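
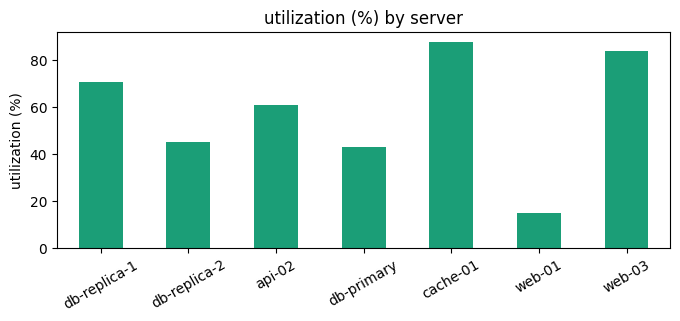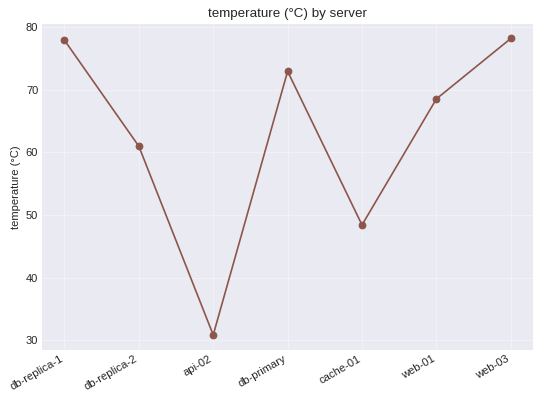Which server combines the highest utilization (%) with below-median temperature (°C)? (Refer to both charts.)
cache-01

Chart 2 median temperature (°C) ≈ 70; below-median servers: db-replica-2, api-02, cache-01. Among those, cache-01 has the highest utilization (%) (≈ 90).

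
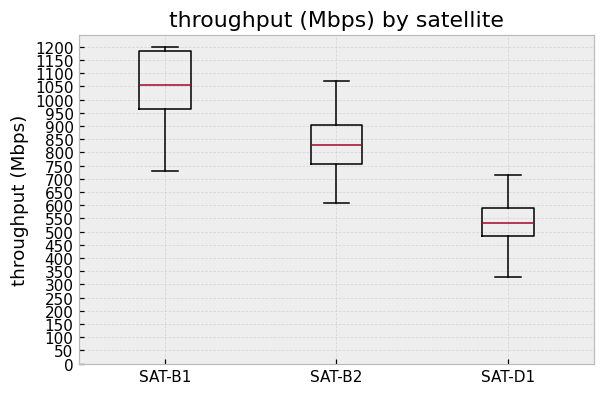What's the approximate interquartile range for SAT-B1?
≈ 250

Q3 ≈ 1200, Q1 ≈ 950; IQR ≈ 250.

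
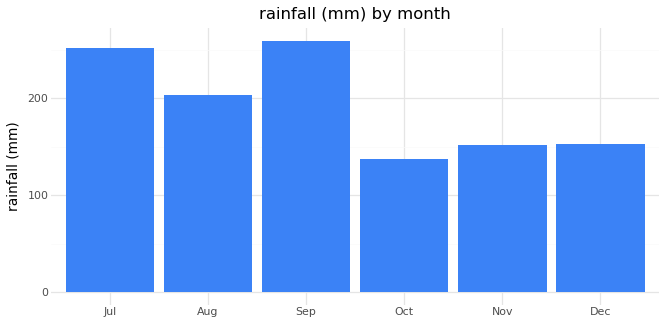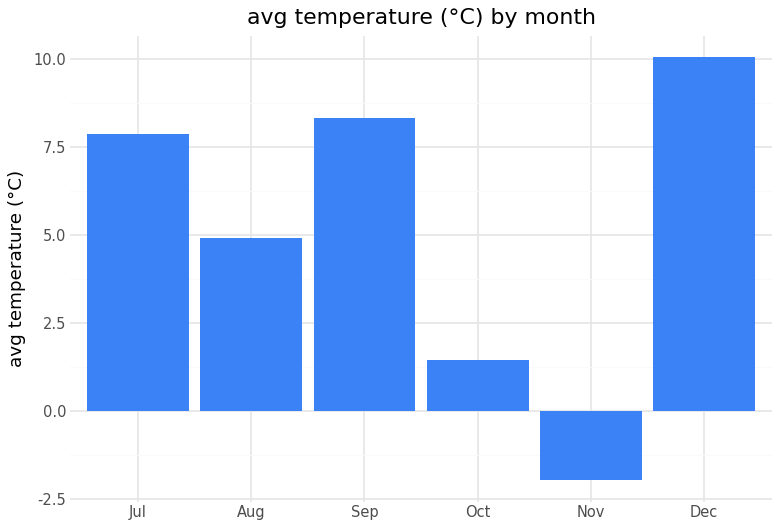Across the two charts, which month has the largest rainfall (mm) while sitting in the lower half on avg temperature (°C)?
Aug

Chart 2 median avg temperature (°C) ≈ 6; below-median months: Aug, Oct, Nov. Among those, Aug has the highest rainfall (mm) (≈ 200).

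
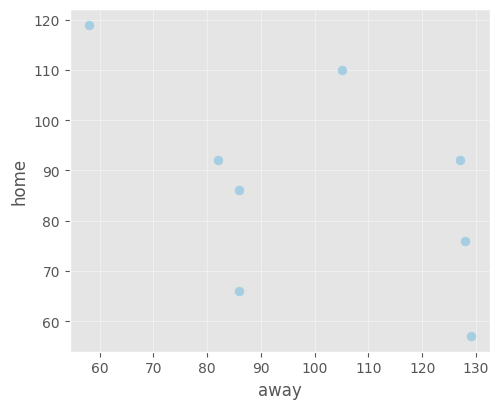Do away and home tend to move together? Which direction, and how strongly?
Points are negatively correlated; moderate (|r| ≈ 0.5).

negative, moderate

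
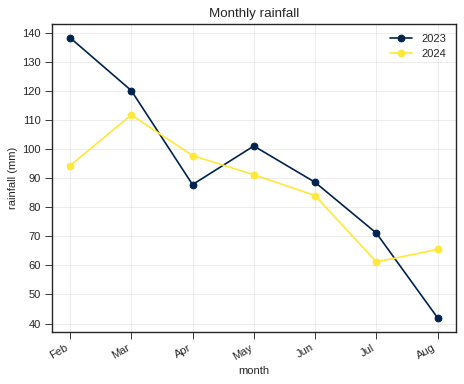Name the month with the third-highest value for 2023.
May

Top 4 for 2023: Feb ≈ 140, Mar ≈ 120, May ≈ 100, Jun ≈ 90.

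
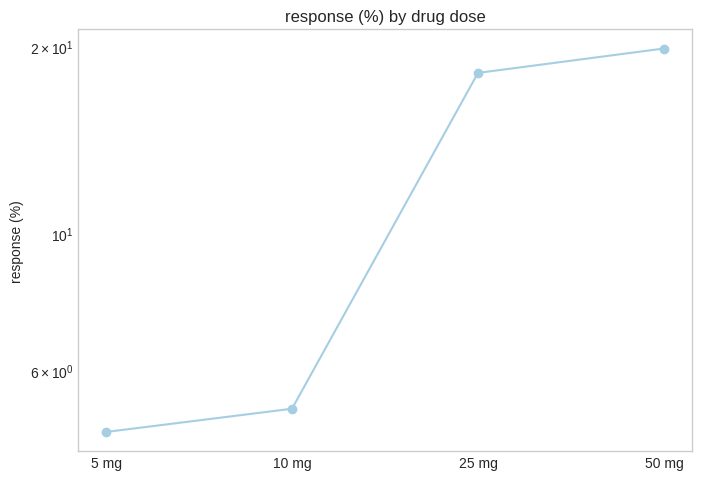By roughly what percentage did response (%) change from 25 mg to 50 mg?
25 mg ≈ 18, 50 mg ≈ 20; (20 − 18) / 18 ≈ +11.1%.

≈ +11.1%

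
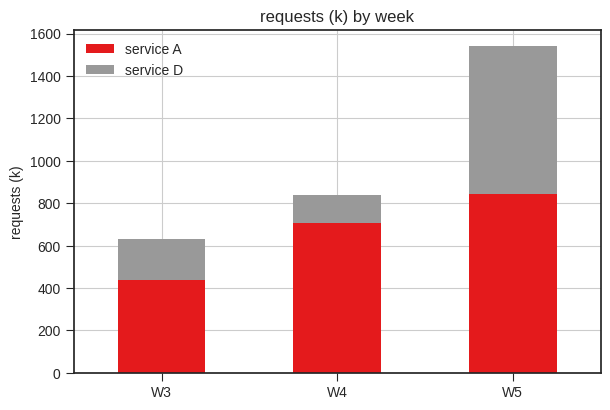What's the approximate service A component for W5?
≈ 800

service A top ≈ 800, bottom ≈ 0; segment ≈ 800.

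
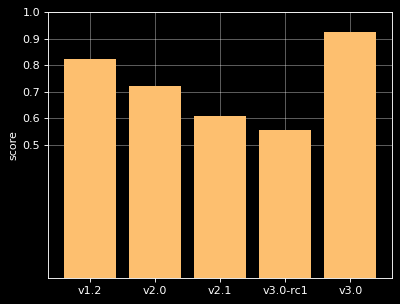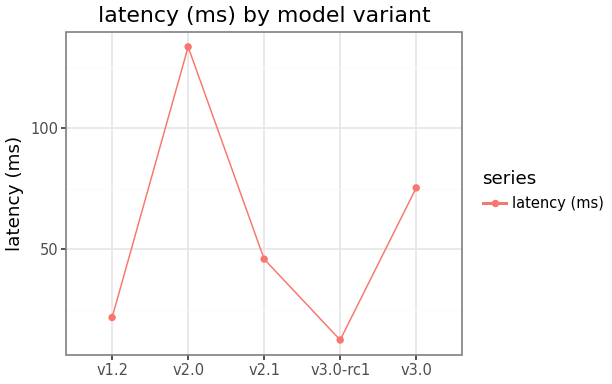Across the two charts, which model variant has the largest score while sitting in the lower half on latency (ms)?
Chart 2 median latency (ms) ≈ 40; below-median model variants: v1.2, v3.0-rc1. Among those, v1.2 has the highest score (≈ 0.8).

v1.2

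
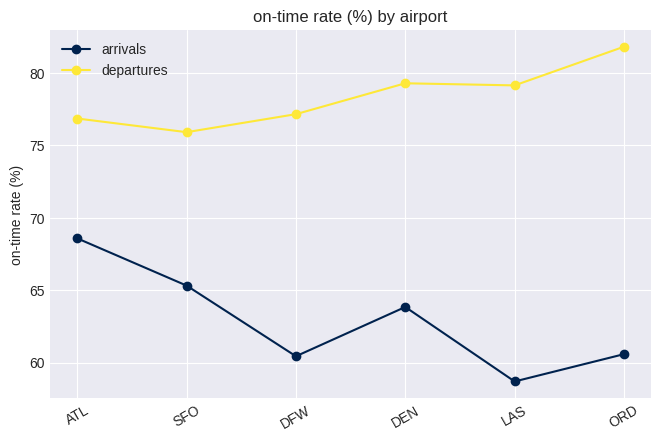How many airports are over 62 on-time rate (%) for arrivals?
3

Above 62: ATL, SFO, DEN.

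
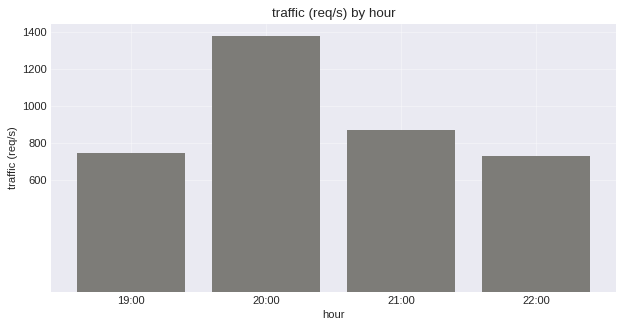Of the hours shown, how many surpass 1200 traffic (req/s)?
1

Above 1200: 20:00.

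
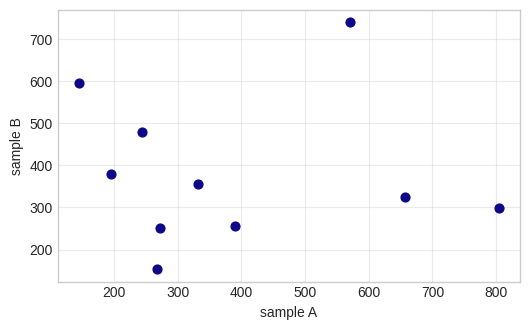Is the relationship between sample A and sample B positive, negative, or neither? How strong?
Points are roughly uncorrelated; weak (|r| ≈ 0.0).

no clear correlation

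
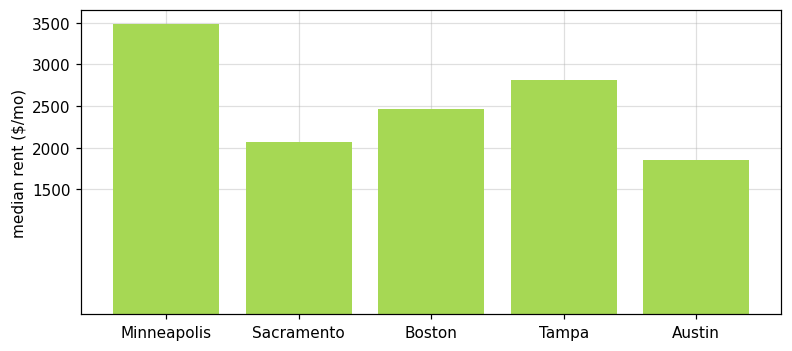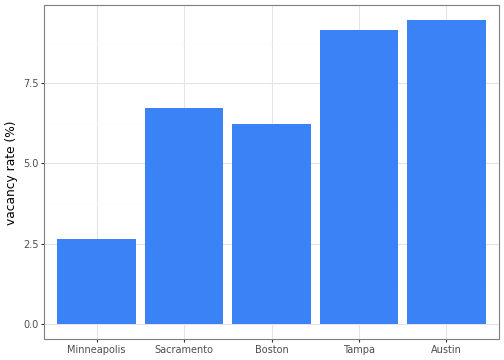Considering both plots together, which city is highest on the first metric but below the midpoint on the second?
Chart 2 median vacancy rate (%) ≈ 7; below-median cities: Minneapolis, Boston. Among those, Minneapolis has the highest median rent ($/mo) (≈ 3500).

Minneapolis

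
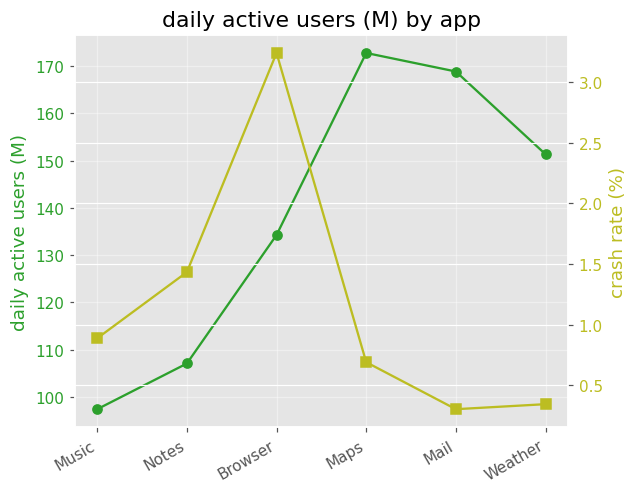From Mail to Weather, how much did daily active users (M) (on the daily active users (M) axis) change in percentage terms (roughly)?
≈ -11.8%

Mail ≈ 170, Weather ≈ 150; (150 − 170) / 170 ≈ -11.8%.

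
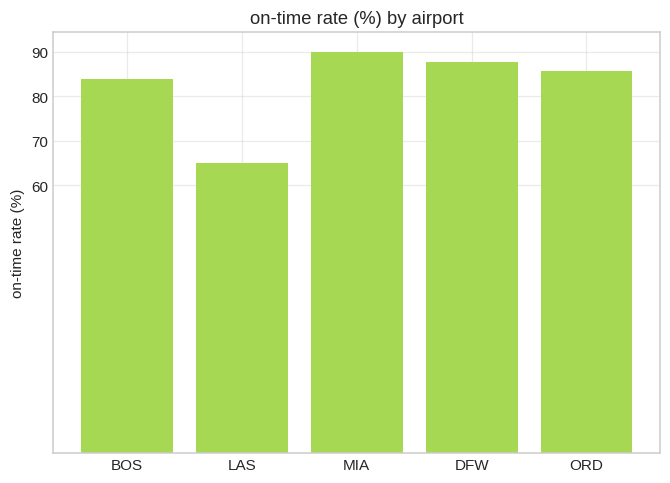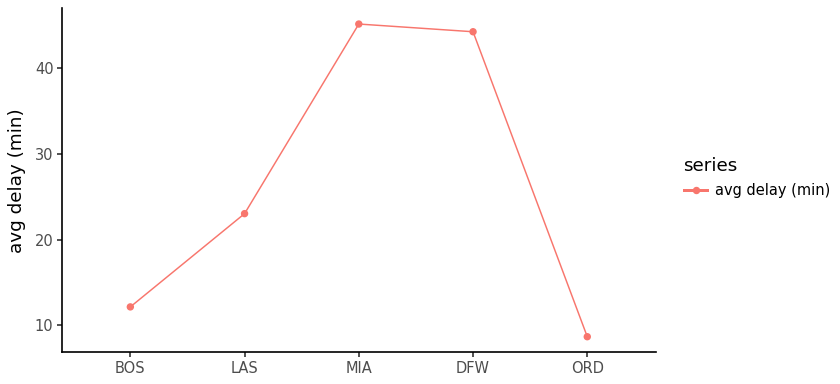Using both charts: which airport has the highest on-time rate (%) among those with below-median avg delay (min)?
Chart 2 median avg delay (min) ≈ 25; below-median airports: BOS, ORD. Among those, ORD has the highest on-time rate (%) (≈ 90).

ORD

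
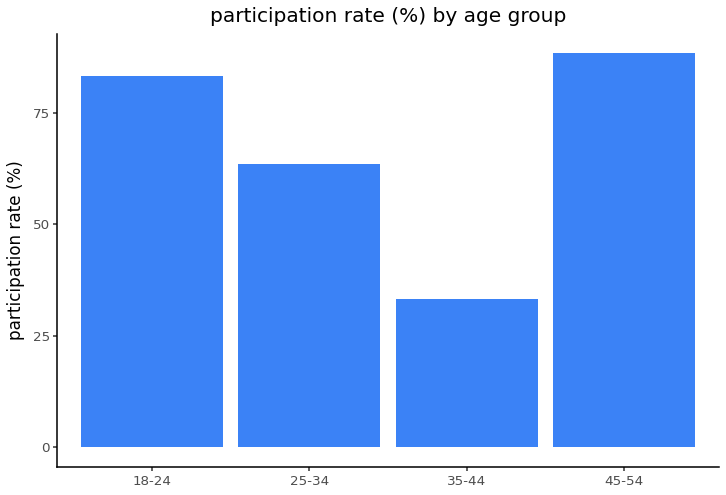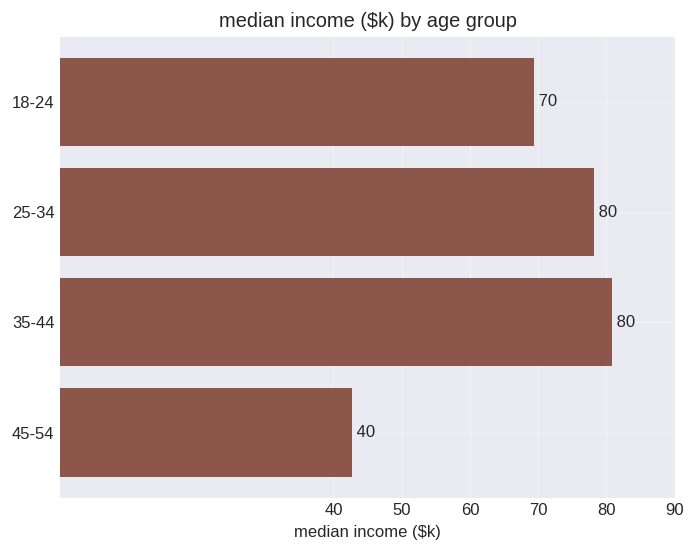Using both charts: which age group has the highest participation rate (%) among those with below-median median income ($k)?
45-54

Chart 2 median median income ($k) ≈ 70; below-median age groups: 18-24, 45-54. Among those, 45-54 has the highest participation rate (%) (≈ 90).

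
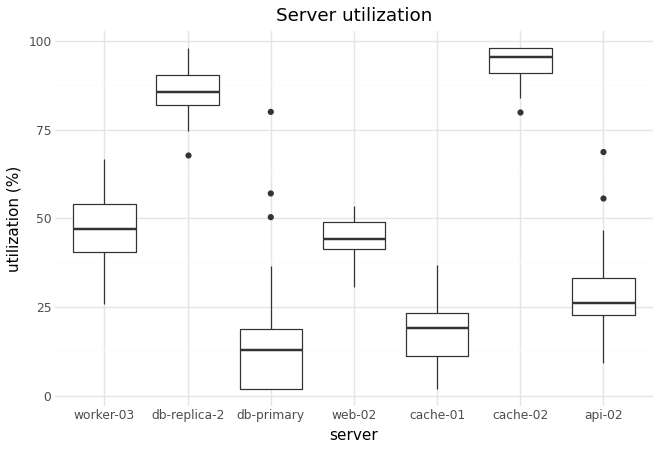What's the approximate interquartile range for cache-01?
≈ 10

Q3 ≈ 20, Q1 ≈ 10; IQR ≈ 10.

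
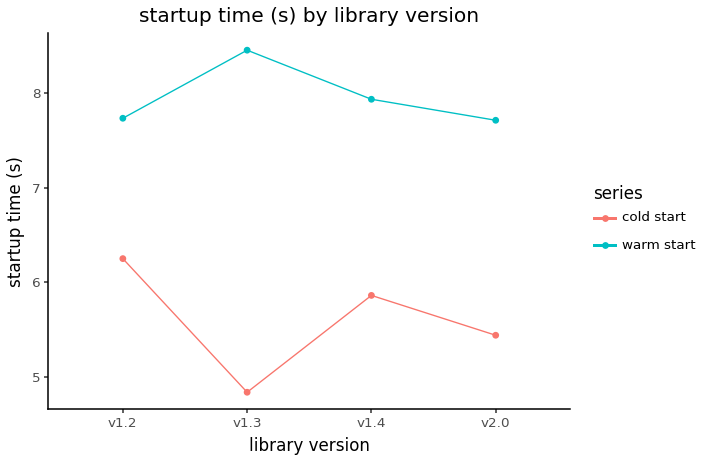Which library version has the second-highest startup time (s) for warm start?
v1.4

Top 3 for warm start: v1.3 ≈ 8.5, v1.4 ≈ 8.0, v1.2 ≈ 7.5.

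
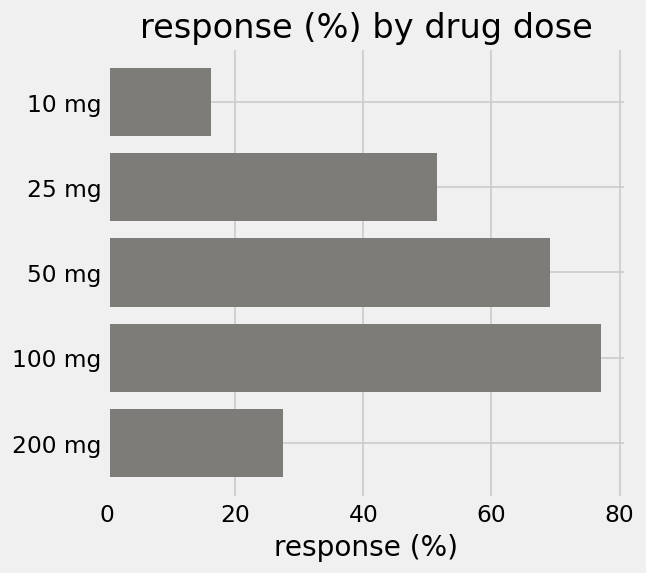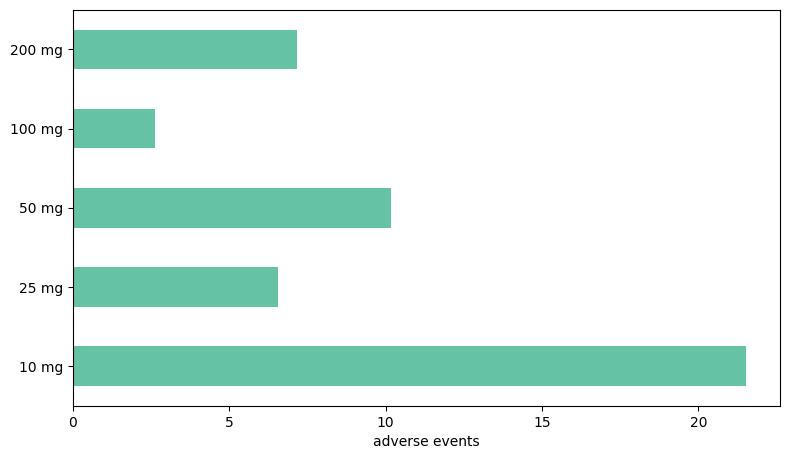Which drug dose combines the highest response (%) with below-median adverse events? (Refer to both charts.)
Chart 2 median adverse events ≈ 8; below-median drug doses: 25 mg, 100 mg. Among those, 100 mg has the highest response (%) (≈ 80).

100 mg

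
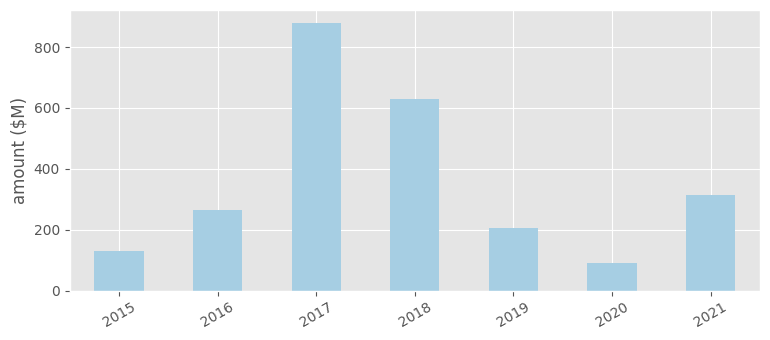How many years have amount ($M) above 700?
Above 700: 2017.

1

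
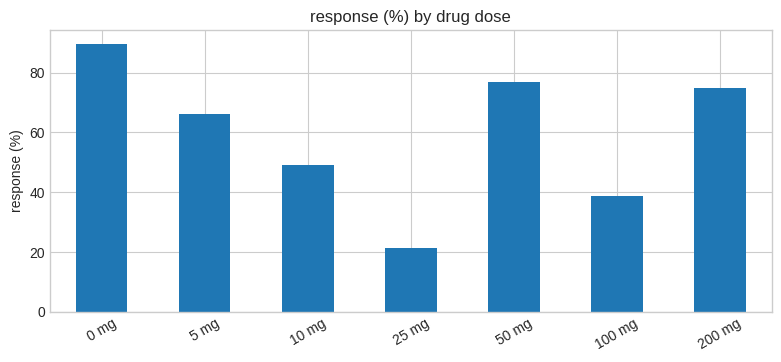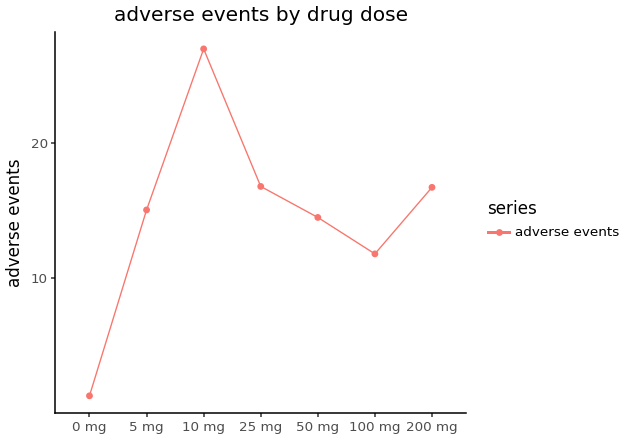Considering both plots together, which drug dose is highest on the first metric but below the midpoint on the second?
Chart 2 median adverse events ≈ 15; below-median drug doses: 0 mg, 50 mg, 100 mg. Among those, 0 mg has the highest response (%) (≈ 90).

0 mg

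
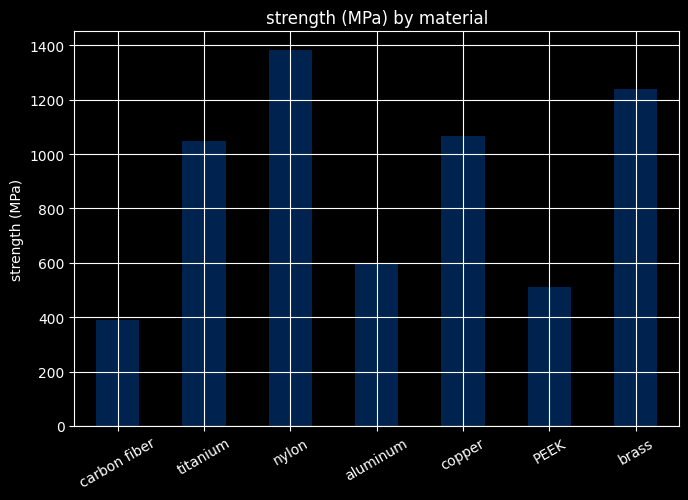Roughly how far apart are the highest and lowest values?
Max nylon ≈ 1400, min carbon fiber ≈ 400; range ≈ 1000.

≈ 1000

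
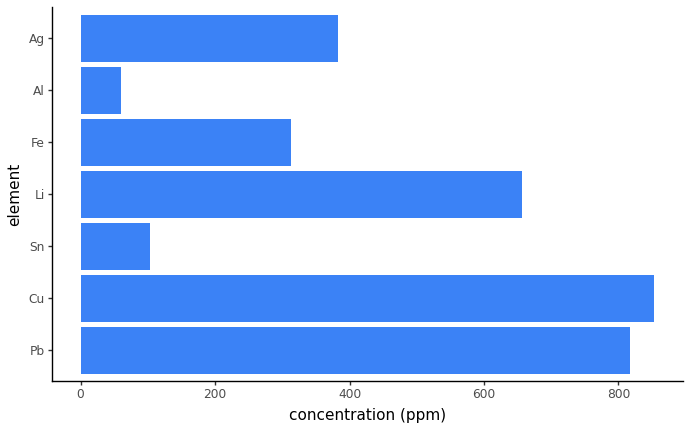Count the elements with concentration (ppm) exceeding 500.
3

Above 500: Pb, Cu, Li.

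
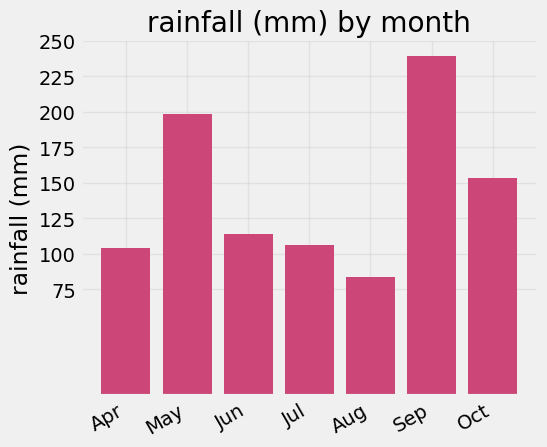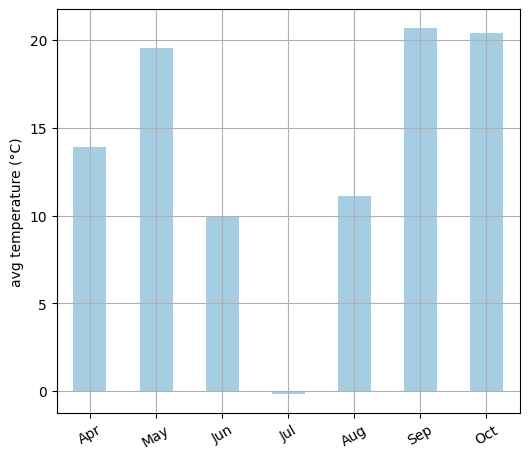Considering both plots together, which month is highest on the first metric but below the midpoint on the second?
Chart 2 median avg temperature (°C) ≈ 14; below-median months: Jun, Jul, Aug. Among those, Jun has the highest rainfall (mm) (≈ 125).

Jun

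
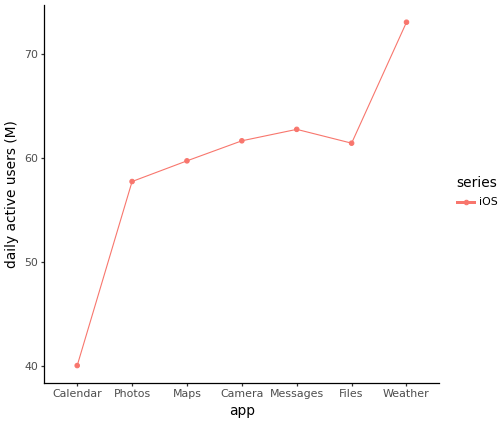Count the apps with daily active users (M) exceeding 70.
Above 70: Weather.

1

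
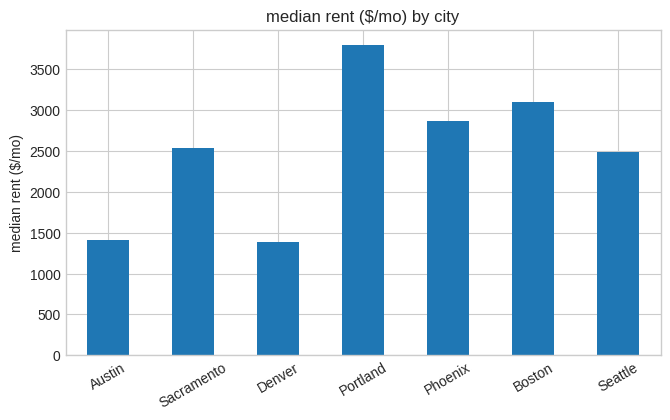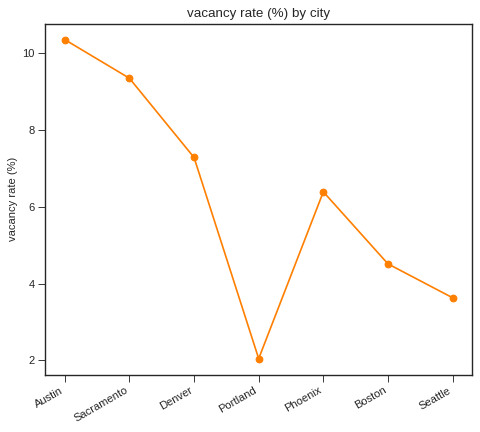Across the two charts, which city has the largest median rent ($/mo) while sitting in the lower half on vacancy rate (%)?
Chart 2 median vacancy rate (%) ≈ 6; below-median cities: Portland, Boston, Seattle. Among those, Portland has the highest median rent ($/mo) (≈ 4000).

Portland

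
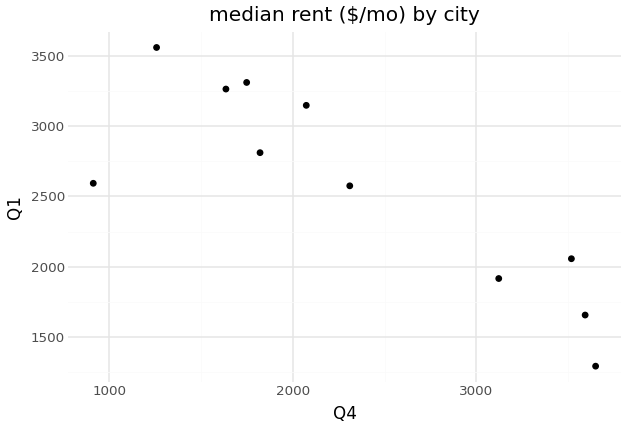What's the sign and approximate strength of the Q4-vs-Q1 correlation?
Points are negatively correlated; strong (|r| ≈ 0.9).

negative, strong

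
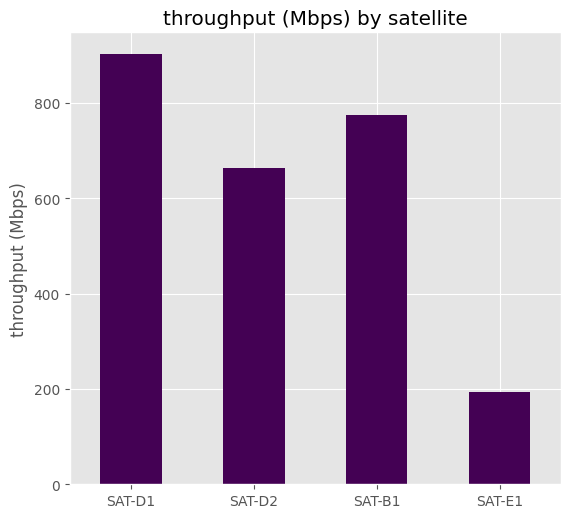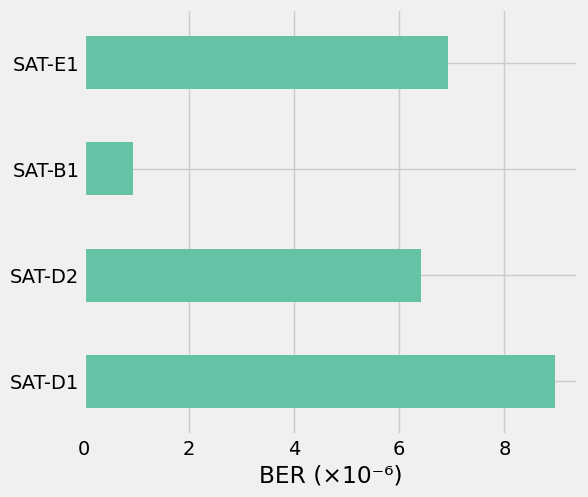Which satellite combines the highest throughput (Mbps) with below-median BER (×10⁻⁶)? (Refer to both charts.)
Chart 2 median BER (×10⁻⁶) ≈ 7; below-median satellites: SAT-D2, SAT-B1. Among those, SAT-B1 has the highest throughput (Mbps) (≈ 800).

SAT-B1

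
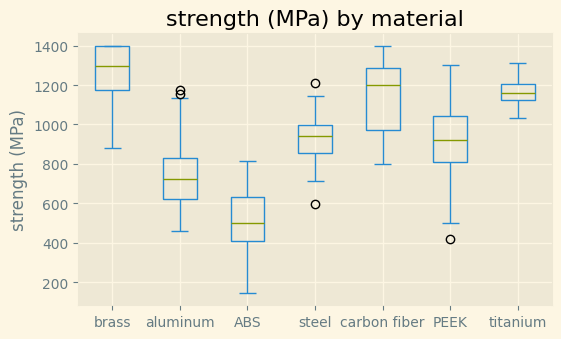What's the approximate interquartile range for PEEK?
Q3 ≈ 1000, Q1 ≈ 800; IQR ≈ 200.

≈ 200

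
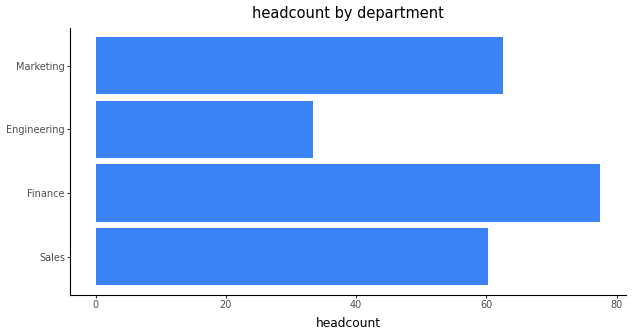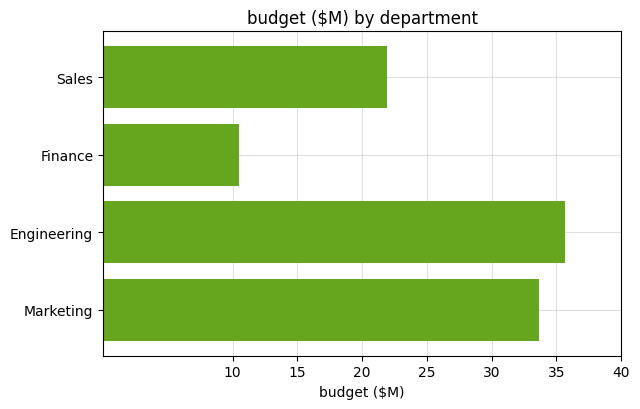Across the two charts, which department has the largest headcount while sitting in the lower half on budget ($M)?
Chart 2 median budget ($M) ≈ 30; below-median departments: Sales, Finance. Among those, Finance has the highest headcount (≈ 80).

Finance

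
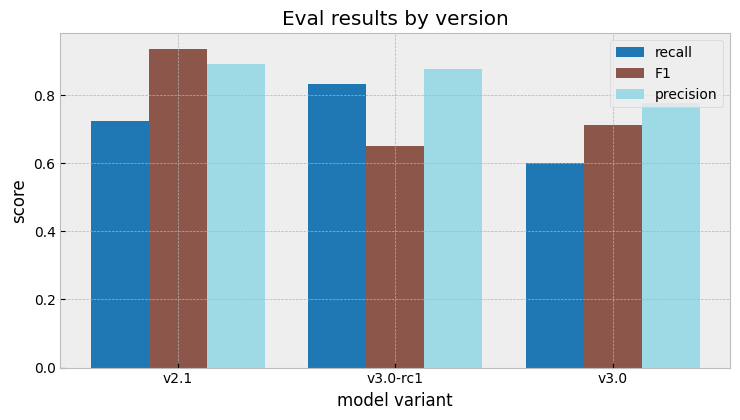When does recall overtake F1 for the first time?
v3.0-rc1

v2.1: recall ≈ 0.7 vs F1 ≈ 0.9 (not yet); v3.0-rc1: recall ≈ 0.8 vs F1 ≈ 0.7 (first crossover).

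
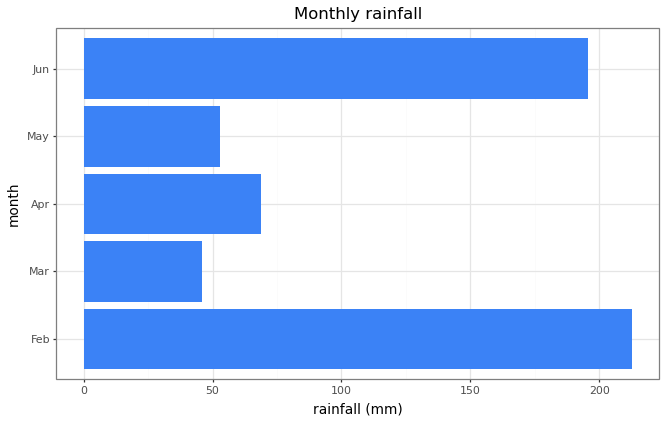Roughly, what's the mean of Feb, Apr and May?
(220 + 60 + 60) / 3 ≈ 113.

≈ 113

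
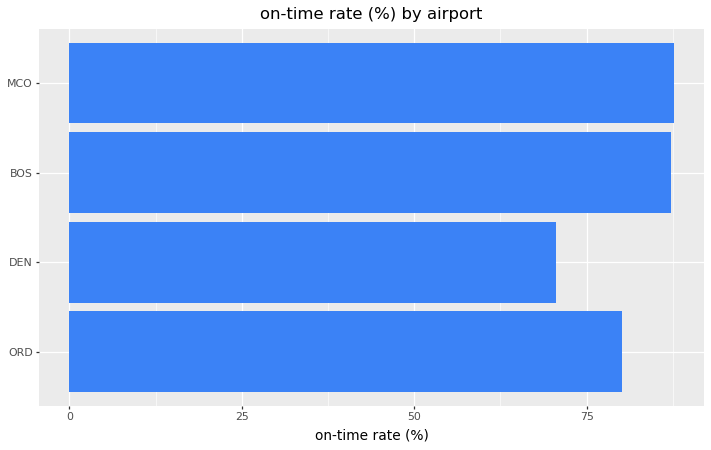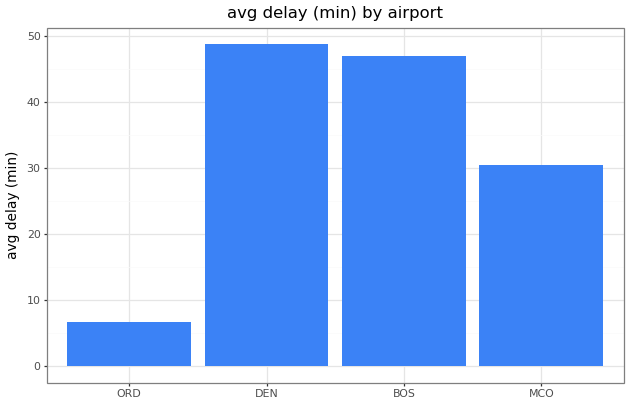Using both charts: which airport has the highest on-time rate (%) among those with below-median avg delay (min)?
Chart 2 median avg delay (min) ≈ 40; below-median airports: ORD, MCO. Among those, MCO has the highest on-time rate (%) (≈ 90).

MCO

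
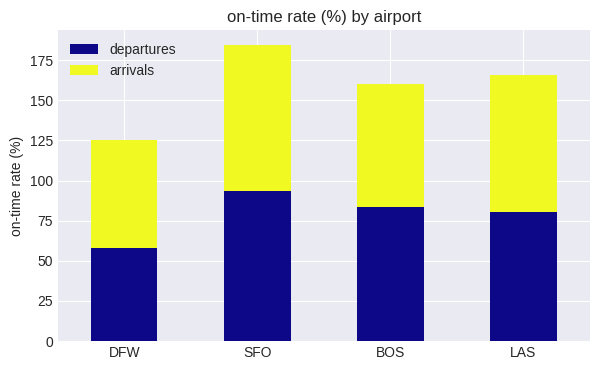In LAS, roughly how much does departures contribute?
≈ 80

departures top ≈ 80, bottom ≈ 0; segment ≈ 80.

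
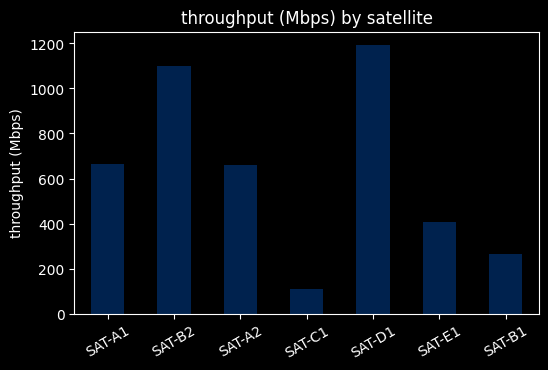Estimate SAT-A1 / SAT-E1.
≈ 1.75×

SAT-A1 ≈ 700, SAT-E1 ≈ 400; 700/400 ≈ 1.75.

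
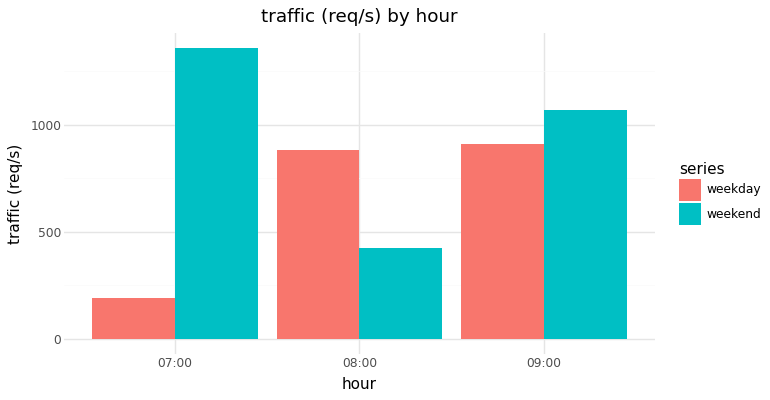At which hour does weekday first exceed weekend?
08:00

07:00: weekday ≈ 200 vs weekend ≈ 1400 (not yet); 08:00: weekday ≈ 800 vs weekend ≈ 400 (first crossover).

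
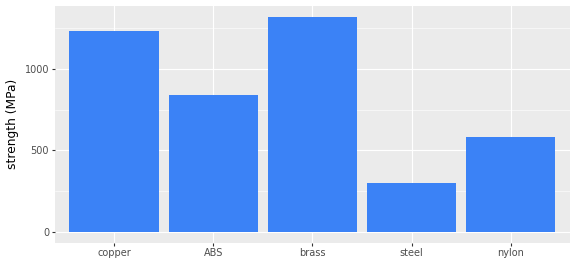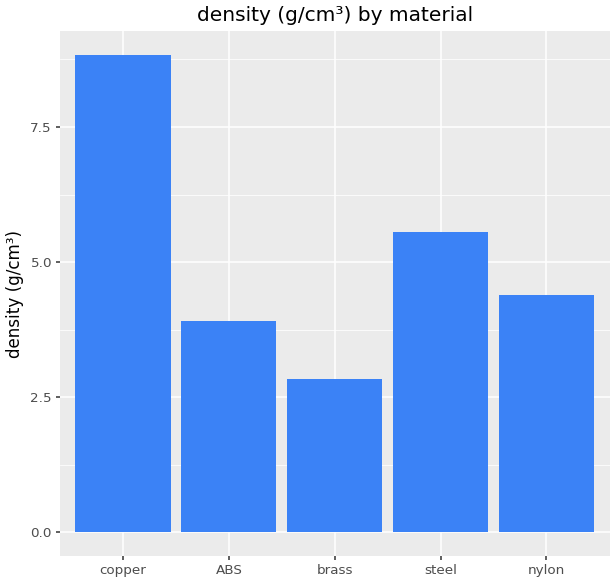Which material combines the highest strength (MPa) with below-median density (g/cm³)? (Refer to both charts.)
brass

Chart 2 median density (g/cm³) ≈ 4; below-median materials: ABS, brass. Among those, brass has the highest strength (MPa) (≈ 1400).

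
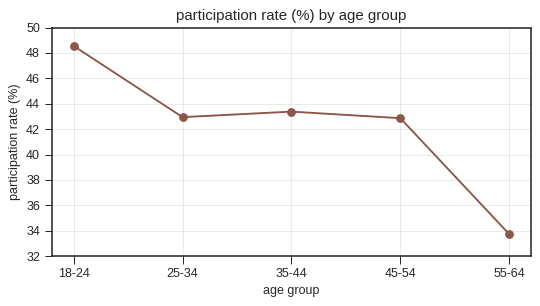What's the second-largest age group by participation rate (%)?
35-44

Top 3: 18-24 ≈ 48, 35-44 ≈ 44, 25-34 ≈ 42.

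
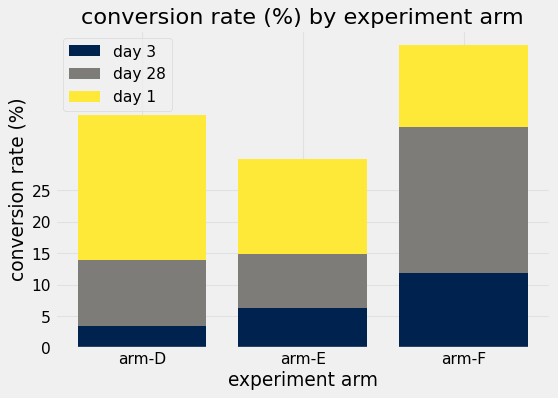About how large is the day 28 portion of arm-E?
day 28 top ≈ 15, bottom ≈ 5; segment ≈ 10.

≈ 10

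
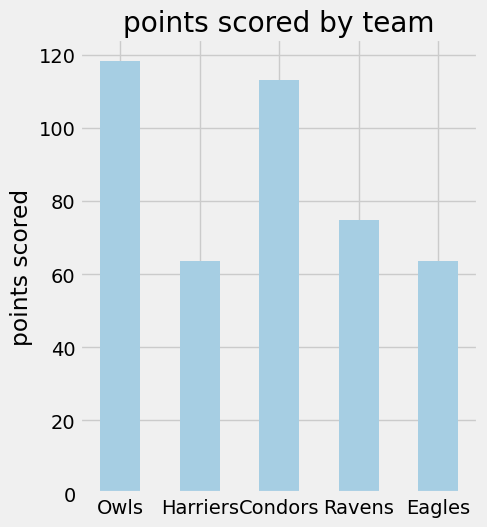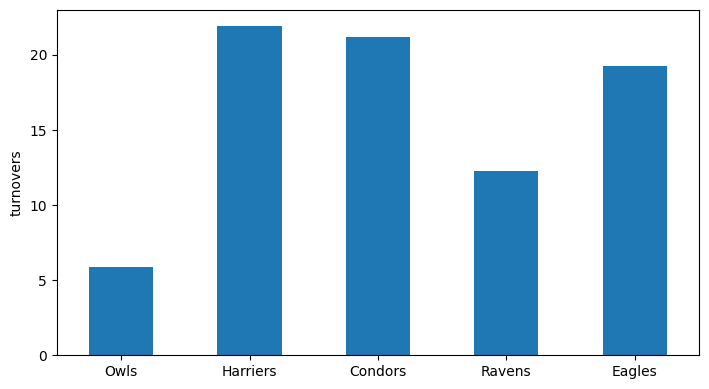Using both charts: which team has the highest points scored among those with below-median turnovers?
Owls

Chart 2 median turnovers ≈ 20; below-median teams: Owls, Ravens. Among those, Owls has the highest points scored (≈ 120).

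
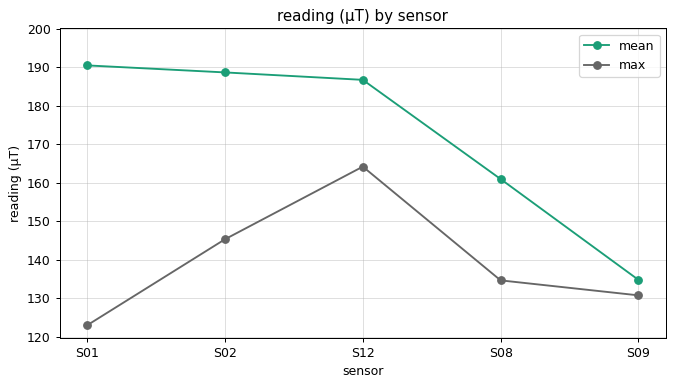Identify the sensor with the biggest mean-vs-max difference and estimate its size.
S01, ≈ 70 µT

S01: mean ≈ 190, max ≈ 120 → gap ≈ 70. Next-largest (S02) is only ≈ 40.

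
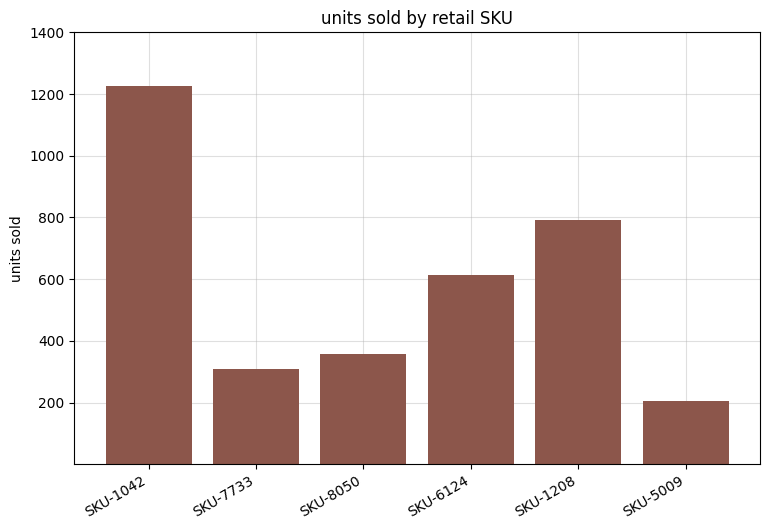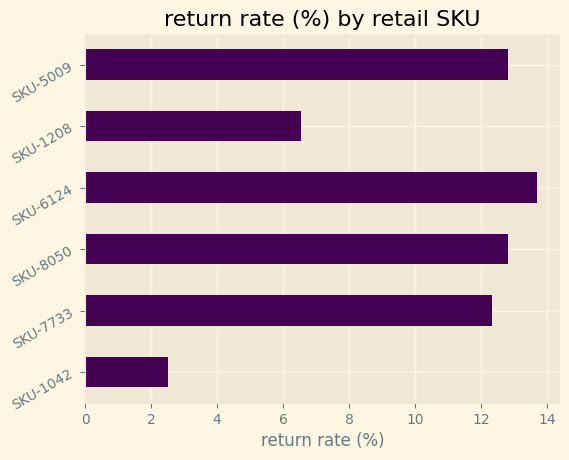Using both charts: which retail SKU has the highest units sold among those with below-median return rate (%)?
Chart 2 median return rate (%) ≈ 12; below-median retail SKUs: SKU-1042, SKU-7733, SKU-1208. Among those, SKU-1042 has the highest units sold (≈ 1200).

SKU-1042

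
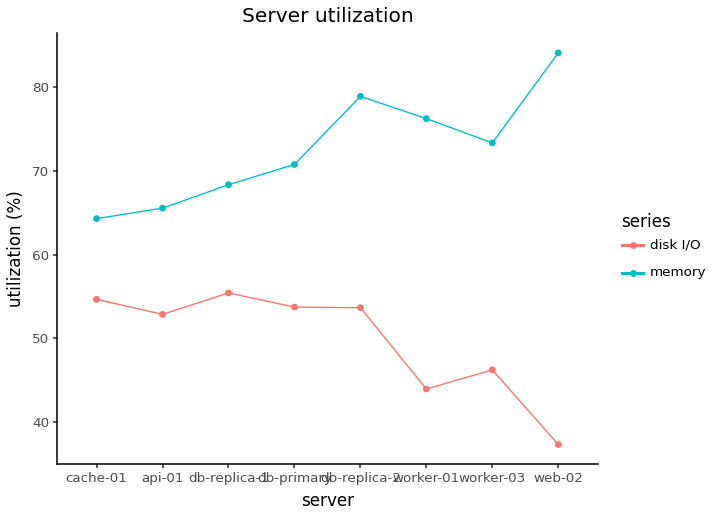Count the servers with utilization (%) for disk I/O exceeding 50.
Above 50: cache-01, api-01, db-replica-1, db-primary, db-replica-2.

5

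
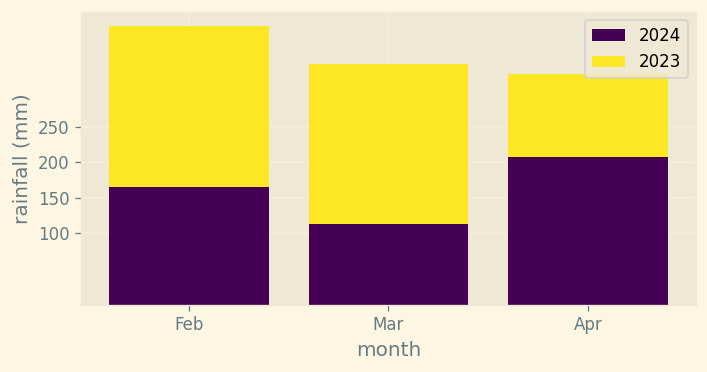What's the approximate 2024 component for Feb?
2024 top ≈ 150, bottom ≈ 0; segment ≈ 150.

≈ 150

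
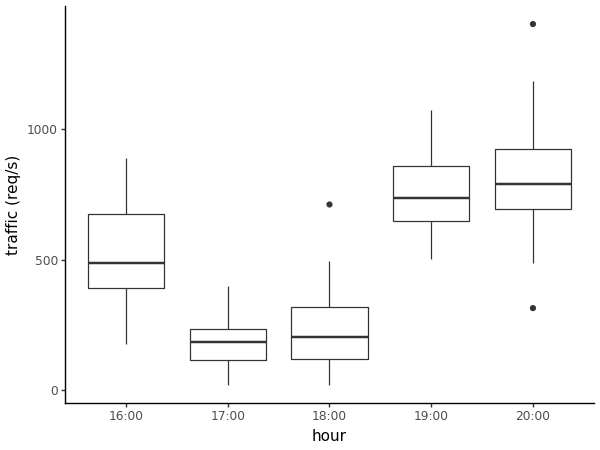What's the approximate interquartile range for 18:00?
Q3 ≈ 300, Q1 ≈ 100; IQR ≈ 200.

≈ 200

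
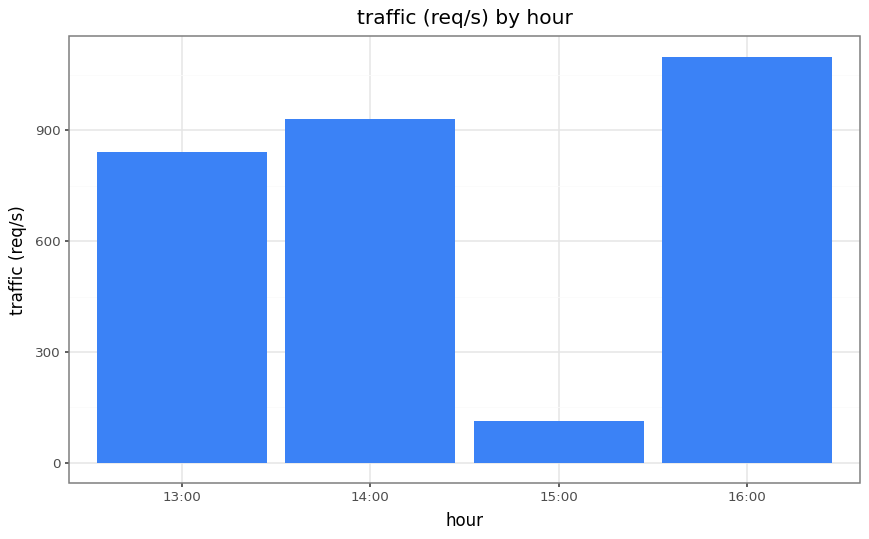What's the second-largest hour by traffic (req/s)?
14:00

Top 3: 16:00 ≈ 1100, 14:00 ≈ 900, 13:00 ≈ 800.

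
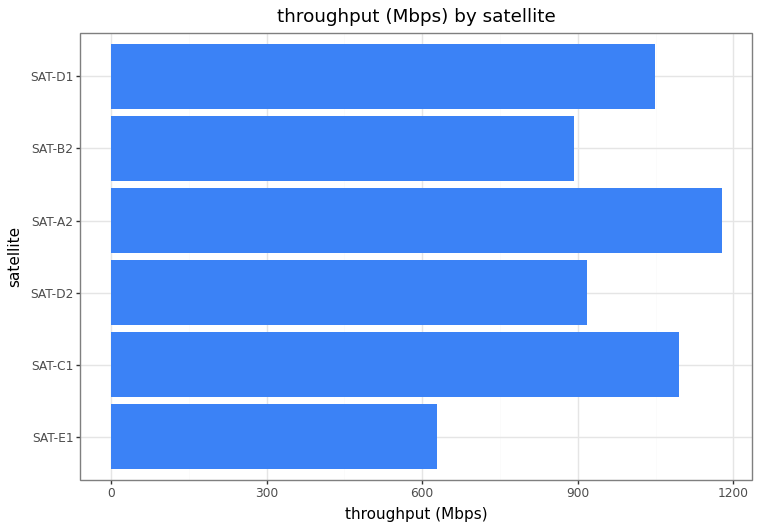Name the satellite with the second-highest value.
SAT-C1

Top 3: SAT-A2 ≈ 1200, SAT-C1 ≈ 1100, SAT-D1 ≈ 1000.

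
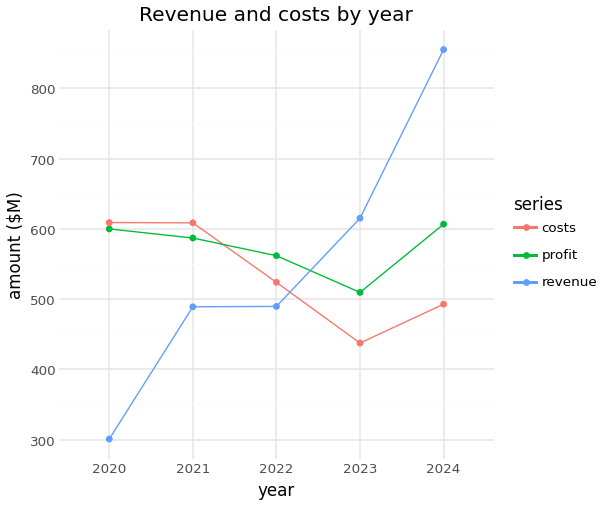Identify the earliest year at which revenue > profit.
2023

2022: revenue ≈ 500 vs profit ≈ 550 (not yet); 2023: revenue ≈ 600 vs profit ≈ 500 (first crossover).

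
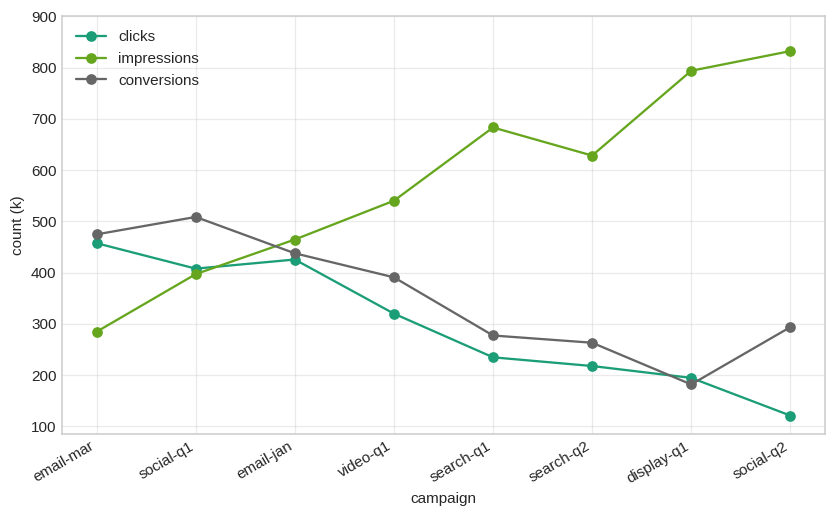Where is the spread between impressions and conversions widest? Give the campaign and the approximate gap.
display-q1: impressions ≈ 800, conversions ≈ 200 → gap ≈ 600. Next-largest (social-q2) is only ≈ 500.

display-q1, ≈ 600 k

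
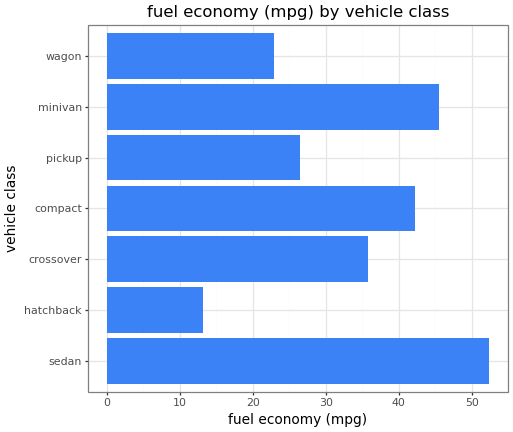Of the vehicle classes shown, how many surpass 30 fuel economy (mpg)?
Above 30: sedan, crossover, compact, minivan.

4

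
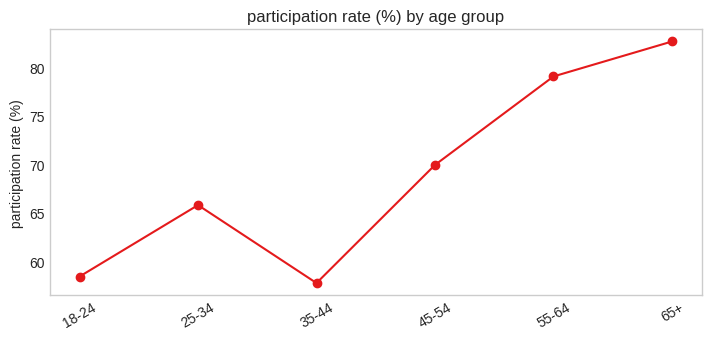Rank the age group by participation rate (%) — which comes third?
Top 4: 65+ ≈ 85, 55-64 ≈ 80, 45-54 ≈ 70, 25-34 ≈ 65.

45-54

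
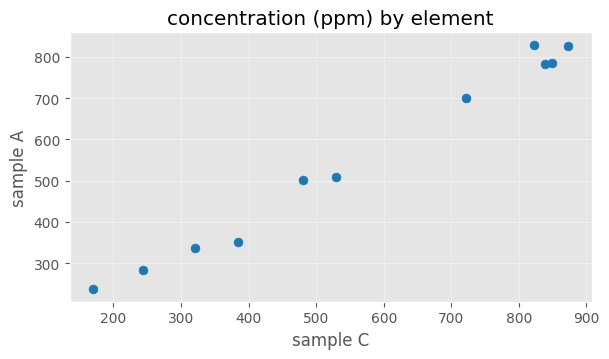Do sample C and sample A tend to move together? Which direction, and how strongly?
positive, strong

Points are positively correlated; strong (|r| ≈ 1.0).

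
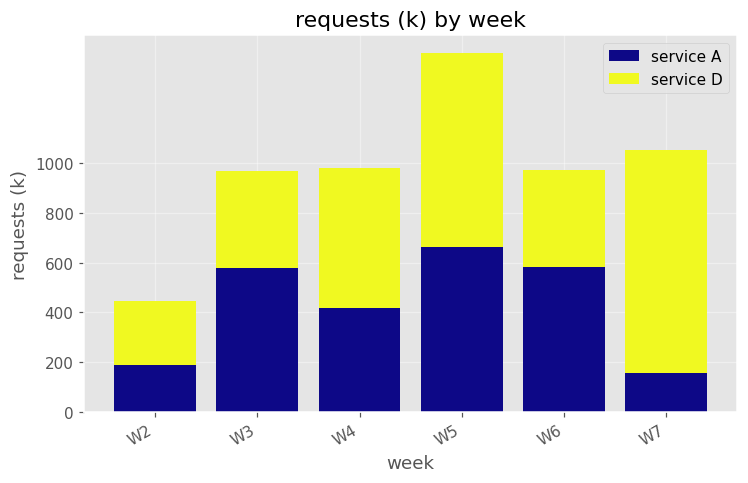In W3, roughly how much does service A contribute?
service A top ≈ 600, bottom ≈ 0; segment ≈ 600.

≈ 600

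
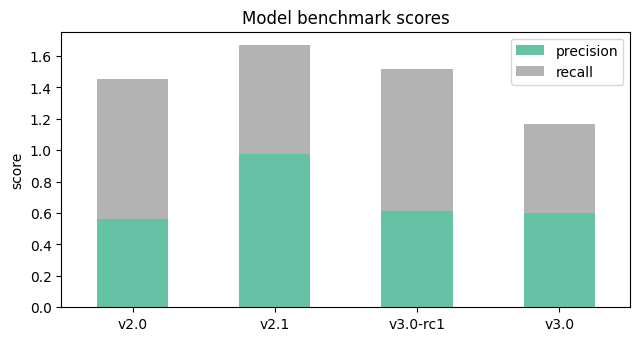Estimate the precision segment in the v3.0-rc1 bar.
precision top ≈ 0.6, bottom ≈ 0.0; segment ≈ 0.6.

≈ 0.6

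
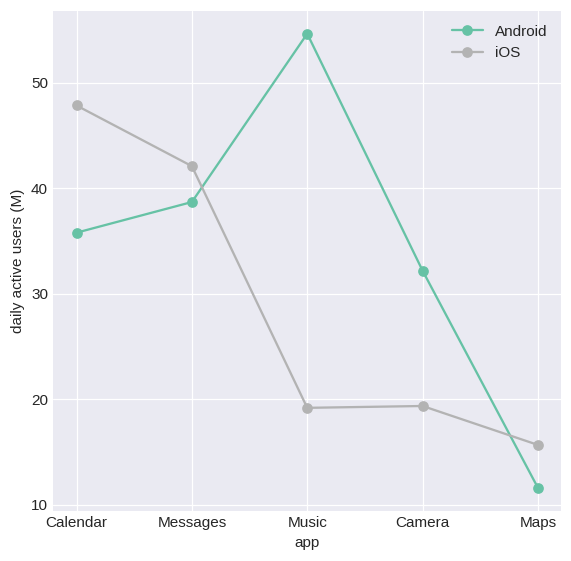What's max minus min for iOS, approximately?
Max Calendar ≈ 50, min Maps ≈ 15; range ≈ 35.

≈ 35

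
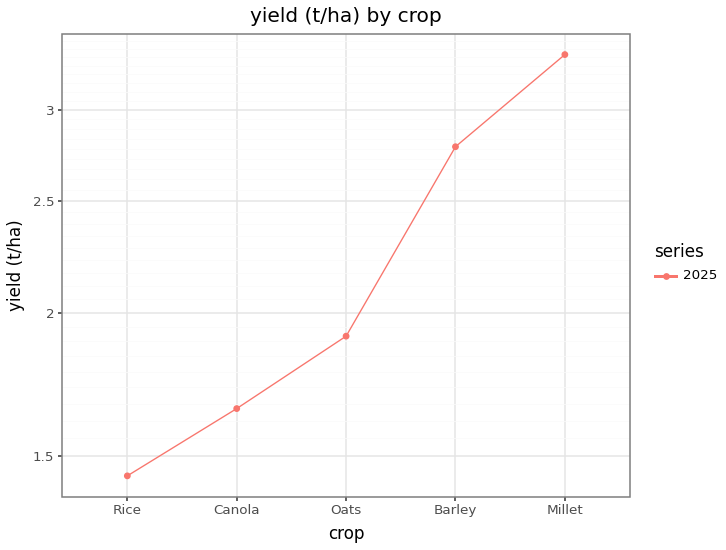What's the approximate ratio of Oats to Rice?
Oats ≈ 2.0, Rice ≈ 1.4; 2.0/1.4 ≈ 1.43.

≈ 1.43×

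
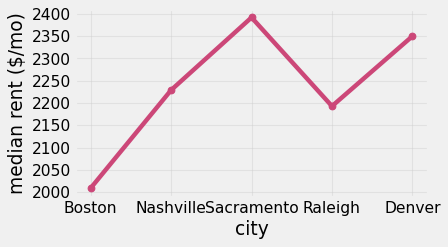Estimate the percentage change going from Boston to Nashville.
≈ +12.5%

Boston ≈ 2000, Nashville ≈ 2250; (2250 − 2000) / 2000 ≈ +12.5%.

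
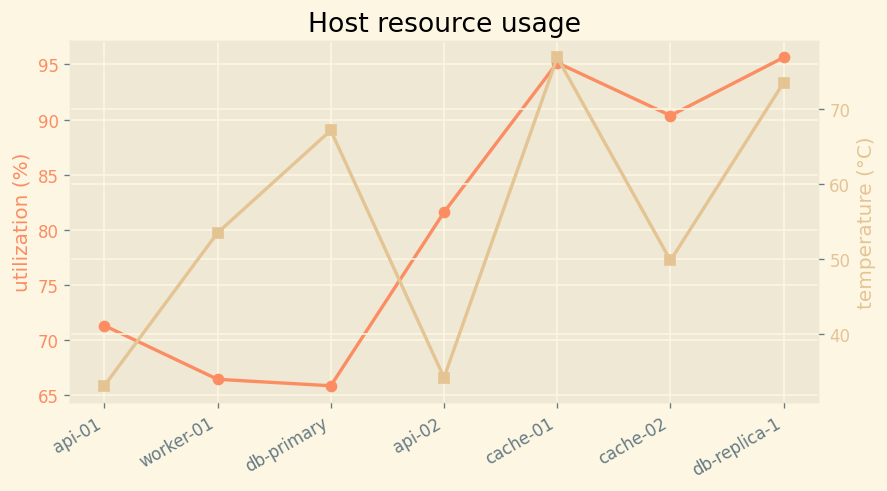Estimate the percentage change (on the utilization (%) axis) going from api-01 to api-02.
≈ +14.3%

api-01 ≈ 70, api-02 ≈ 80; (80 − 70) / 70 ≈ +14.3%.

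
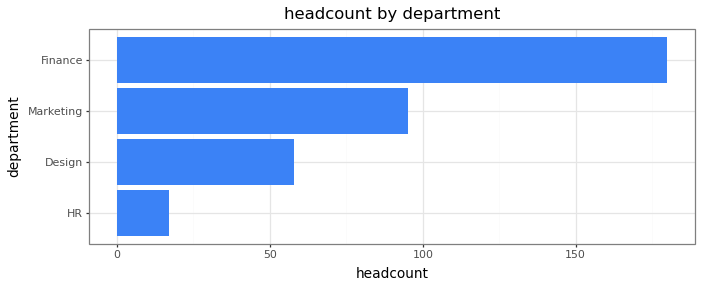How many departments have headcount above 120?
1

Above 120: Finance.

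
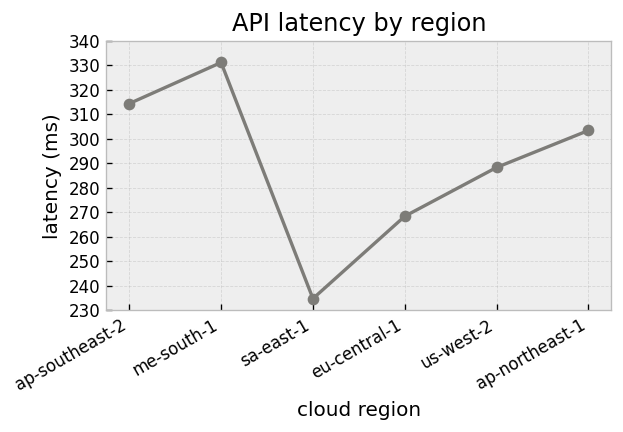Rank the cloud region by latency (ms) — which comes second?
Top 3: me-south-1 ≈ 330, ap-southeast-2 ≈ 310, ap-northeast-1 ≈ 300.

ap-southeast-2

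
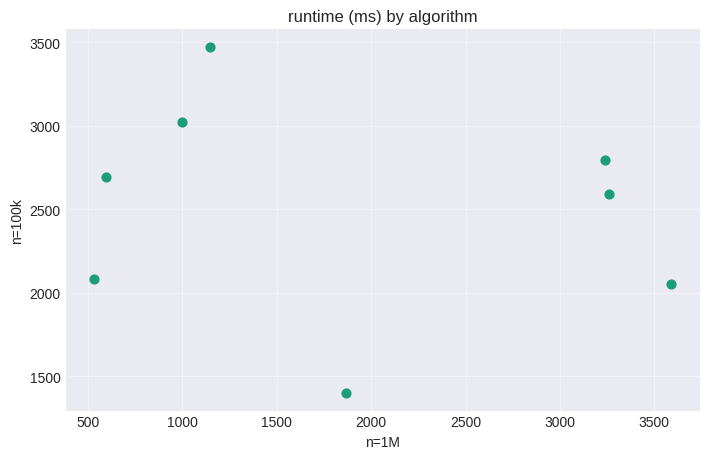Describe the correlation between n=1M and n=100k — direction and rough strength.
Points are roughly uncorrelated; weak (|r| ≈ 0.2).

no clear correlation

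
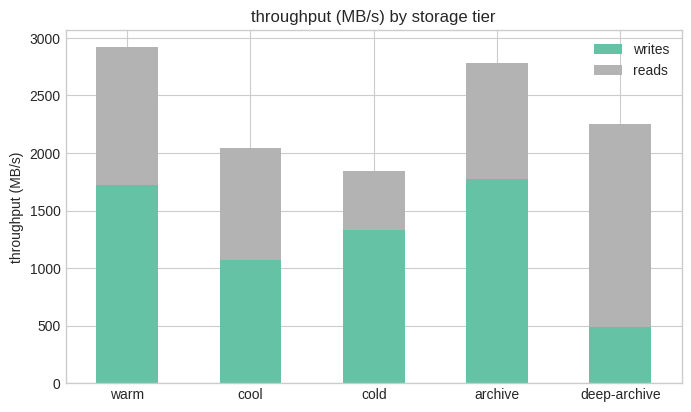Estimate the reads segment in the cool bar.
≈ 1000

reads top ≈ 2000, bottom ≈ 1000; segment ≈ 1000.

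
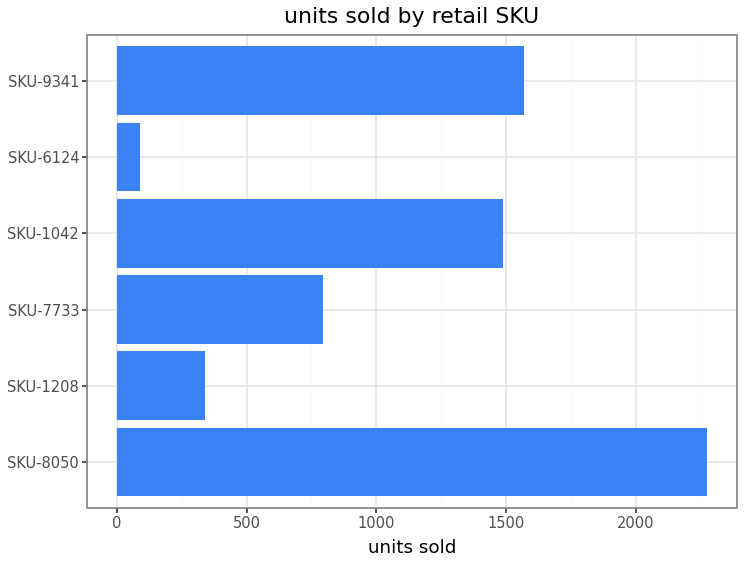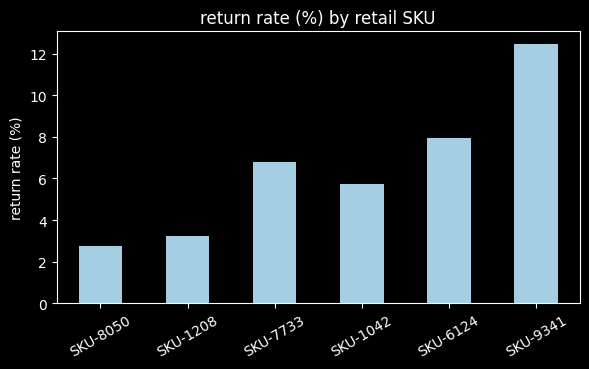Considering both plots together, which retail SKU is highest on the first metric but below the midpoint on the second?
Chart 2 median return rate (%) ≈ 6; below-median retail SKUs: SKU-8050, SKU-1208, SKU-1042. Among those, SKU-8050 has the highest units sold (≈ 2500).

SKU-8050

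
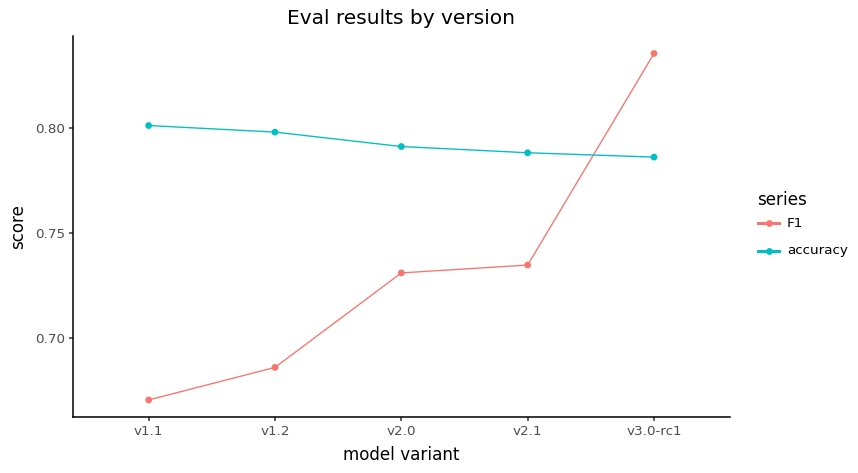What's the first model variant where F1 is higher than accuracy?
v2.1: F1 ≈ 0.74 vs accuracy ≈ 0.78 (not yet); v3.0-rc1: F1 ≈ 0.84 vs accuracy ≈ 0.78 (first crossover).

v3.0-rc1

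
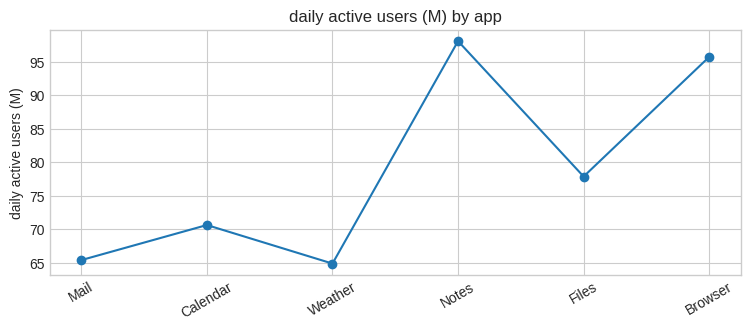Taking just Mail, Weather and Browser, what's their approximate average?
≈ 75

(65 + 65 + 95) / 3 ≈ 75.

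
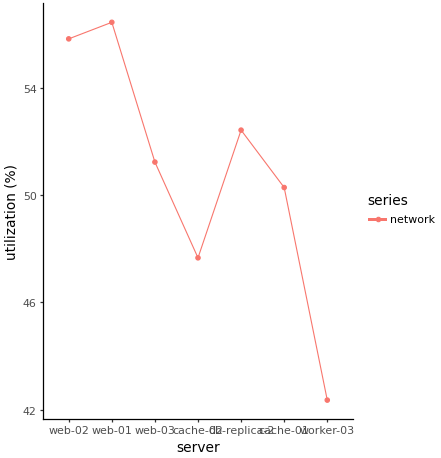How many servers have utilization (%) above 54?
Above 54: web-02, web-01.

2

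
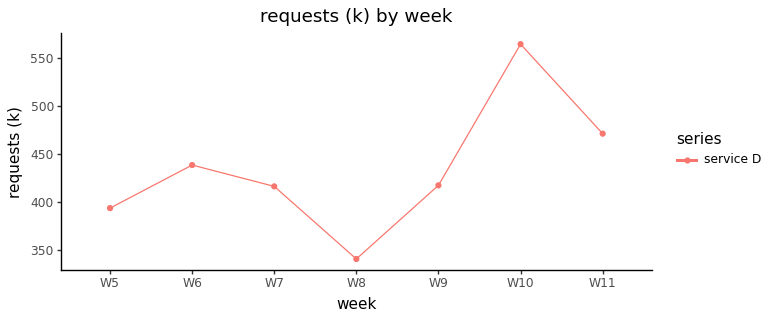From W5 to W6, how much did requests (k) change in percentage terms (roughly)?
W5 ≈ 400, W6 ≈ 440; (440 − 400) / 400 ≈ +10%.

≈ +10%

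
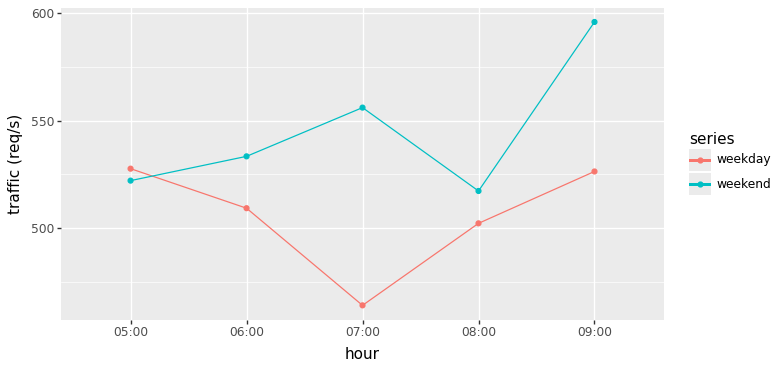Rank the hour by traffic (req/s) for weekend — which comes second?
Top 3 for weekend: 09:00 ≈ 600, 07:00 ≈ 560, 06:00 ≈ 540.

07:00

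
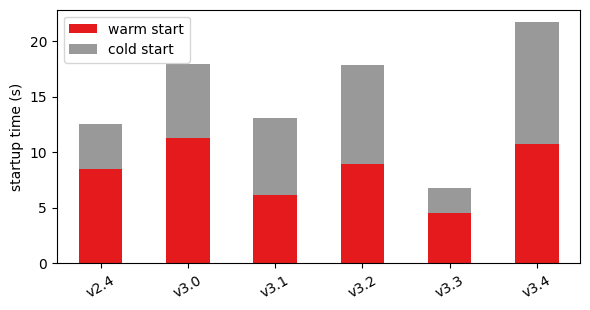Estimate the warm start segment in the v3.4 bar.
warm start top ≈ 10, bottom ≈ 0; segment ≈ 10.

≈ 10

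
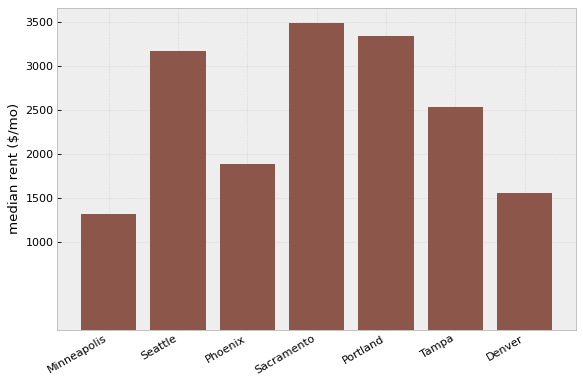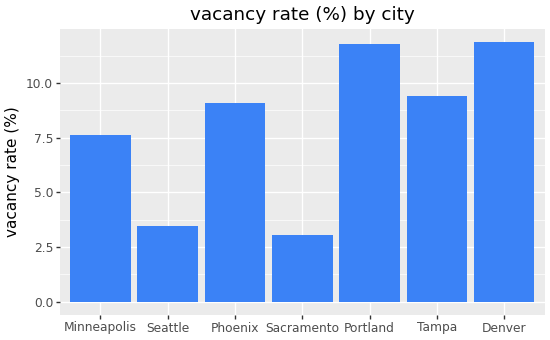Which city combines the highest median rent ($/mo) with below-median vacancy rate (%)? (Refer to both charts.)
Sacramento

Chart 2 median vacancy rate (%) ≈ 10; below-median cities: Minneapolis, Seattle, Sacramento. Among those, Sacramento has the highest median rent ($/mo) (≈ 3500).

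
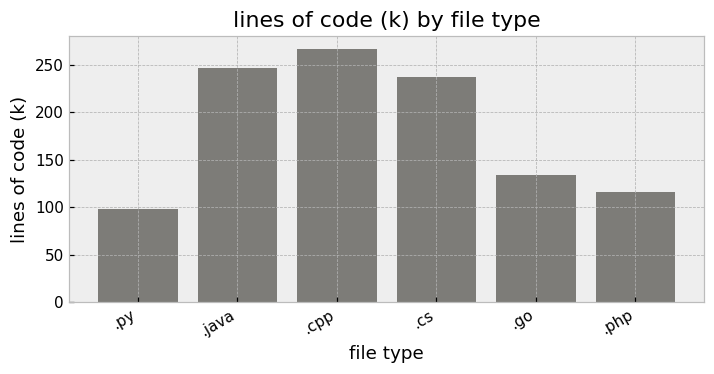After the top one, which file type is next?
.java

Top 3: .cpp ≈ 275, .java ≈ 250, .cs ≈ 225.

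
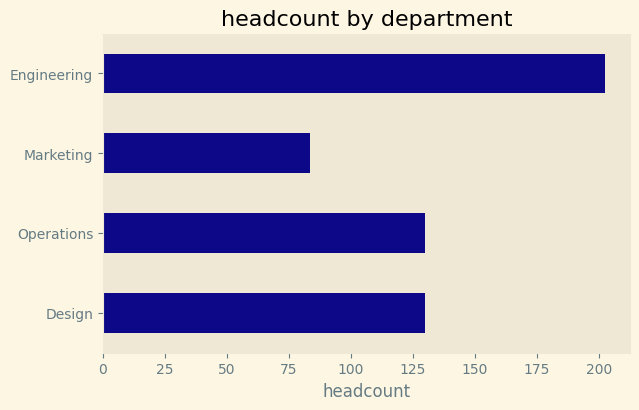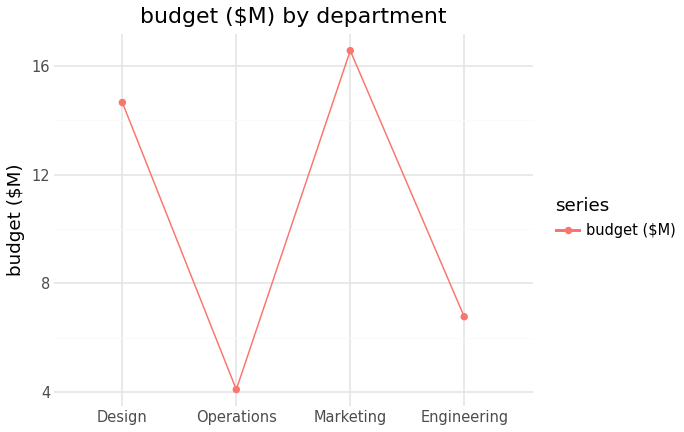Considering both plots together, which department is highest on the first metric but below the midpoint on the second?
Engineering

Chart 2 median budget ($M) ≈ 10; below-median departments: Operations, Engineering. Among those, Engineering has the highest headcount (≈ 200).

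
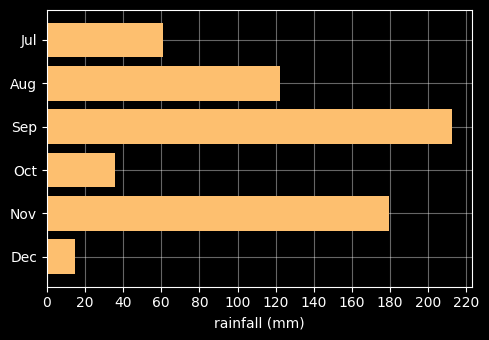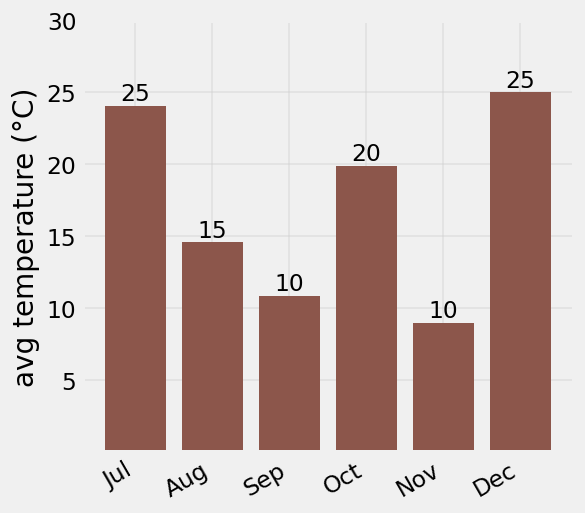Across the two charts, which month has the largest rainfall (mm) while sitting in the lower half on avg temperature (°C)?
Chart 2 median avg temperature (°C) ≈ 15; below-median months: Aug, Sep, Nov. Among those, Sep has the highest rainfall (mm) (≈ 220).

Sep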